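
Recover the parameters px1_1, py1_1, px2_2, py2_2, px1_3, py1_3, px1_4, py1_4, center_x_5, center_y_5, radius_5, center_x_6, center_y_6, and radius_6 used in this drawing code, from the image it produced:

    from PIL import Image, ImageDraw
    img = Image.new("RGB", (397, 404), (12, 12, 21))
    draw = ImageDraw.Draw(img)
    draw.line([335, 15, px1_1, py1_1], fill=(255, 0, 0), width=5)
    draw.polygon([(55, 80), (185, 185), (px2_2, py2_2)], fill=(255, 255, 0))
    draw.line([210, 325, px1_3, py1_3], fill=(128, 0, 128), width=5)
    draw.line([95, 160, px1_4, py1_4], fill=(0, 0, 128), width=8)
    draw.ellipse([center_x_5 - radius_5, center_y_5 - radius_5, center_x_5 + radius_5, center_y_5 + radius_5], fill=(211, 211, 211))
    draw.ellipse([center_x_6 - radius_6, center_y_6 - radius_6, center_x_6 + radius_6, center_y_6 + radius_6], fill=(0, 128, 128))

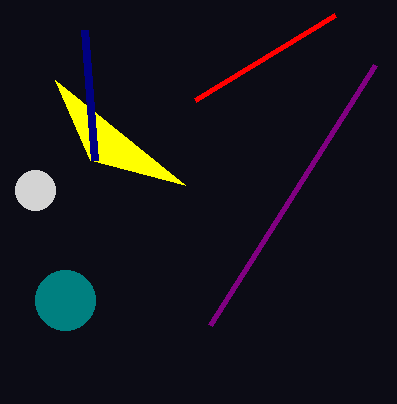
px1_1 = 195; py1_1 = 100; px2_2 = 90; py2_2 = 160; px1_3 = 375; py1_3 = 65; px1_4 = 85; py1_4 = 30; center_x_5 = 35; center_y_5 = 190; radius_5 = 20; center_x_6 = 65; center_y_6 = 300; radius_6 = 30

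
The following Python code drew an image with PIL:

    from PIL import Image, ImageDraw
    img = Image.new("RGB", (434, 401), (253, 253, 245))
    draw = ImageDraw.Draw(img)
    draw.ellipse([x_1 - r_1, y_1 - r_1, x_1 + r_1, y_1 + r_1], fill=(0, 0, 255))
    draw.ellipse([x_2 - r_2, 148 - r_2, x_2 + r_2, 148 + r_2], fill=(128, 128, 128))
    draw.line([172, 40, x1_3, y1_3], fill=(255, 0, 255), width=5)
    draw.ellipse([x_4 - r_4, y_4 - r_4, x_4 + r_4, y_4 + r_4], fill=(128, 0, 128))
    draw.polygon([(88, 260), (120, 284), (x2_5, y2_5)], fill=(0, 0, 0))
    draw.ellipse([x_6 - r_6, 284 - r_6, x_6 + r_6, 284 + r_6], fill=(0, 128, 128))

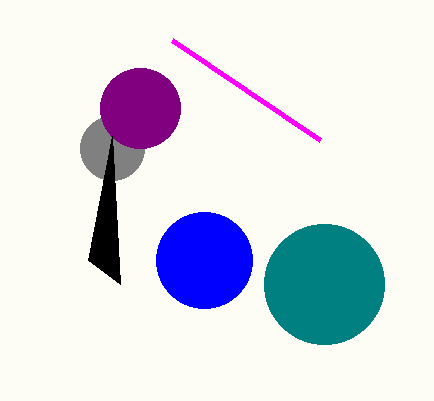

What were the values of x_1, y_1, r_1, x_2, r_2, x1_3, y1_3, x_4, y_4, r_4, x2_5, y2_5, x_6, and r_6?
x_1 = 204
y_1 = 260
r_1 = 48
x_2 = 112
r_2 = 32
x1_3 = 320
y1_3 = 140
x_4 = 140
y_4 = 108
r_4 = 40
x2_5 = 112
y2_5 = 136
x_6 = 324
r_6 = 60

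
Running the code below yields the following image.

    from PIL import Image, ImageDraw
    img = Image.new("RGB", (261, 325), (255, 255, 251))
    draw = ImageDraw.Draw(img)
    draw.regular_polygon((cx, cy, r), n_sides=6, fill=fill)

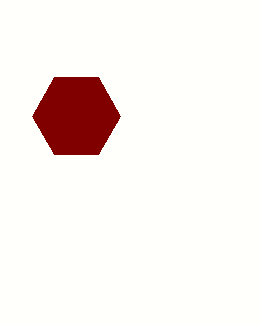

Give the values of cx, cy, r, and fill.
cx = 76
cy = 116
r = 44
fill = 'maroon'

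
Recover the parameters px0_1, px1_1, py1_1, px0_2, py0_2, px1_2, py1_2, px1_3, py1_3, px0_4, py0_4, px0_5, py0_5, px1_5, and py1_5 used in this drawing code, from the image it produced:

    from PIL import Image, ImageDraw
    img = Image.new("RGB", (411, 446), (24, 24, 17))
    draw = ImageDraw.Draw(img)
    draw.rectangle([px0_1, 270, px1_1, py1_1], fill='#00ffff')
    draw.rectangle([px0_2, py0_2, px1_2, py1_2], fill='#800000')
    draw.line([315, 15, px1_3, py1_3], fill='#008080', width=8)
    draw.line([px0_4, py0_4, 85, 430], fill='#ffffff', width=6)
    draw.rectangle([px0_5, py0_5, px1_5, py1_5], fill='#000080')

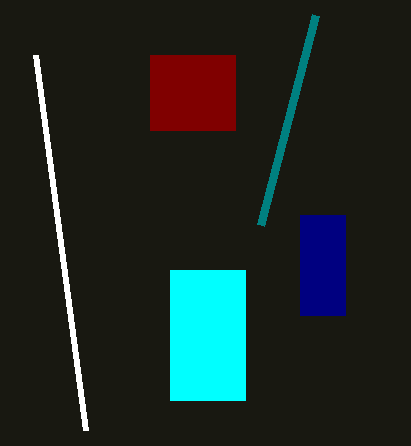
px0_1 = 170; px1_1 = 245; py1_1 = 400; px0_2 = 150; py0_2 = 55; px1_2 = 235; py1_2 = 130; px1_3 = 260; py1_3 = 225; px0_4 = 35; py0_4 = 55; px0_5 = 300; py0_5 = 215; px1_5 = 345; py1_5 = 315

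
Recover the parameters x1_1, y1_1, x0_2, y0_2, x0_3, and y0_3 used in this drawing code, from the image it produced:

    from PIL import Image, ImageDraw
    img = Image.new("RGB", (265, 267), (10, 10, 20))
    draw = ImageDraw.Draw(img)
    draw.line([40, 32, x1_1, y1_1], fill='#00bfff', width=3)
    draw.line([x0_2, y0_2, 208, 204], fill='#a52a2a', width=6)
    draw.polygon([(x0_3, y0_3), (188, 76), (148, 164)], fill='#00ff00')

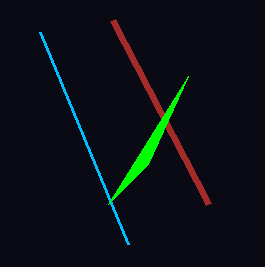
x1_1 = 128; y1_1 = 244; x0_2 = 112; y0_2 = 20; x0_3 = 108; y0_3 = 204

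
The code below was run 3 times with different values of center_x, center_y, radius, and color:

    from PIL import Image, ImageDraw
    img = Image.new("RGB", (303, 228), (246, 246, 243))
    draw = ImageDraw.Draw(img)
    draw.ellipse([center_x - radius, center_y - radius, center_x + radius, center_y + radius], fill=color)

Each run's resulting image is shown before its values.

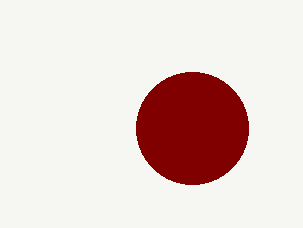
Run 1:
center_x = 192
center_y = 128
radius = 56
color = 'maroon'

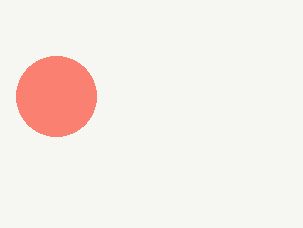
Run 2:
center_x = 56, center_y = 96, radius = 40, color = 'salmon'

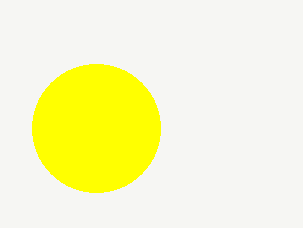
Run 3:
center_x = 96
center_y = 128
radius = 64
color = 'yellow'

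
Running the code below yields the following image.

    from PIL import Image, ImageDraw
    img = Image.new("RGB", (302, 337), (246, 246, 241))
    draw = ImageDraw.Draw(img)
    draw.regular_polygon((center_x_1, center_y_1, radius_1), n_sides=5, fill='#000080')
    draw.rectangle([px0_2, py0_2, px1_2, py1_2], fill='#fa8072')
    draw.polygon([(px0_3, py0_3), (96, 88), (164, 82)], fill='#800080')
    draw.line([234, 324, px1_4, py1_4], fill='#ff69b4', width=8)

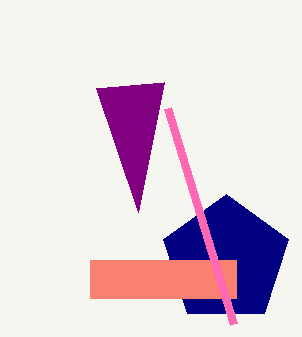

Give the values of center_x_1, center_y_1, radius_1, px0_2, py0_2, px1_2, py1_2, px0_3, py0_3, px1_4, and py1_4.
center_x_1 = 226
center_y_1 = 260
radius_1 = 66
px0_2 = 90
py0_2 = 260
px1_2 = 236
py1_2 = 298
px0_3 = 138
py0_3 = 212
px1_4 = 168
py1_4 = 108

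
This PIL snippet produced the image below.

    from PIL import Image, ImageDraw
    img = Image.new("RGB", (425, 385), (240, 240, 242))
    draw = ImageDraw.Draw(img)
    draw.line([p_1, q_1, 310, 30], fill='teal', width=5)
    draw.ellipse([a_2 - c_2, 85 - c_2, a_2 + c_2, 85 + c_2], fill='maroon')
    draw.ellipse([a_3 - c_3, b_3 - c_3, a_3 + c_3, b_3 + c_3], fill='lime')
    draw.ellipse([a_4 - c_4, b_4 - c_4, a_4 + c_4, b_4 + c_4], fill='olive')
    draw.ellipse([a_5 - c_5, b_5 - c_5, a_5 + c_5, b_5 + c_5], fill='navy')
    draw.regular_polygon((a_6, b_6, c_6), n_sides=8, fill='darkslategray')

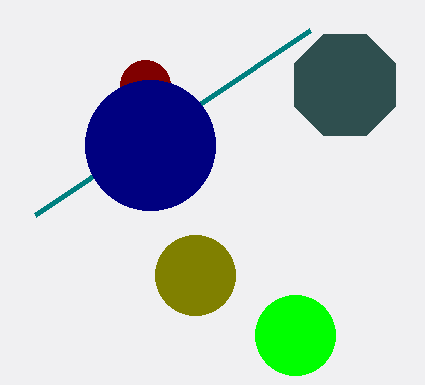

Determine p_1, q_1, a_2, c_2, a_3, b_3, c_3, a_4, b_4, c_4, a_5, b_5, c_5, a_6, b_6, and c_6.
p_1 = 35; q_1 = 215; a_2 = 145; c_2 = 25; a_3 = 295; b_3 = 335; c_3 = 40; a_4 = 195; b_4 = 275; c_4 = 40; a_5 = 150; b_5 = 145; c_5 = 65; a_6 = 345; b_6 = 85; c_6 = 55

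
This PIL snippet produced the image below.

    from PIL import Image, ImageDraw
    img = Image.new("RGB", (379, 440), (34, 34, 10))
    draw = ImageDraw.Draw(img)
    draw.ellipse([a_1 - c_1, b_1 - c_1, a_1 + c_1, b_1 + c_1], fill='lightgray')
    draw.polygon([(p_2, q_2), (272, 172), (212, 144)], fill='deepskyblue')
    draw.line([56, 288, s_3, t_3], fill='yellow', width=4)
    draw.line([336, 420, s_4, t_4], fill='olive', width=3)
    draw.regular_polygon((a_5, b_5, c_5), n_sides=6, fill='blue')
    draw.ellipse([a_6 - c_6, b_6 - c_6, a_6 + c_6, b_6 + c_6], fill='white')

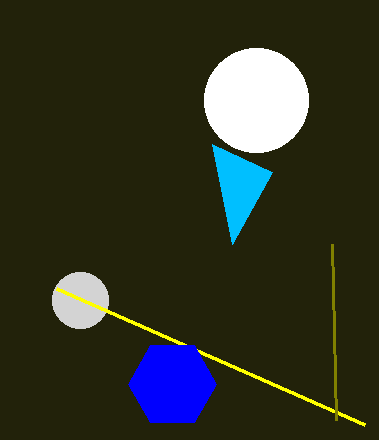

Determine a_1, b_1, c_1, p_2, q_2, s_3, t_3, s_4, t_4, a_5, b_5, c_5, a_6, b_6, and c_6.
a_1 = 80
b_1 = 300
c_1 = 28
p_2 = 232
q_2 = 244
s_3 = 364
t_3 = 424
s_4 = 332
t_4 = 244
a_5 = 172
b_5 = 384
c_5 = 44
a_6 = 256
b_6 = 100
c_6 = 52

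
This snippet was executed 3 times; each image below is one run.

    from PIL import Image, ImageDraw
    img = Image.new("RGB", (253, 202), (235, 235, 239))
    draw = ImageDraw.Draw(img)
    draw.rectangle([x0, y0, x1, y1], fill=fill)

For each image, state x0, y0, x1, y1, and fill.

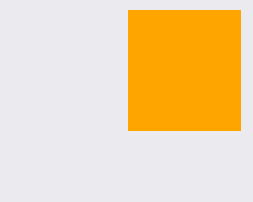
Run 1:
x0 = 128
y0 = 10
x1 = 240
y1 = 130
fill = 'orange'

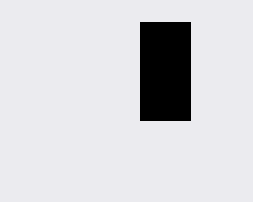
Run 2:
x0 = 140; y0 = 22; x1 = 190; y1 = 120; fill = 'black'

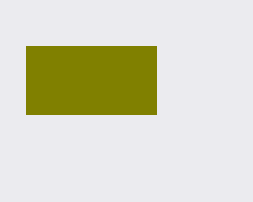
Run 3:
x0 = 26; y0 = 46; x1 = 156; y1 = 114; fill = 'olive'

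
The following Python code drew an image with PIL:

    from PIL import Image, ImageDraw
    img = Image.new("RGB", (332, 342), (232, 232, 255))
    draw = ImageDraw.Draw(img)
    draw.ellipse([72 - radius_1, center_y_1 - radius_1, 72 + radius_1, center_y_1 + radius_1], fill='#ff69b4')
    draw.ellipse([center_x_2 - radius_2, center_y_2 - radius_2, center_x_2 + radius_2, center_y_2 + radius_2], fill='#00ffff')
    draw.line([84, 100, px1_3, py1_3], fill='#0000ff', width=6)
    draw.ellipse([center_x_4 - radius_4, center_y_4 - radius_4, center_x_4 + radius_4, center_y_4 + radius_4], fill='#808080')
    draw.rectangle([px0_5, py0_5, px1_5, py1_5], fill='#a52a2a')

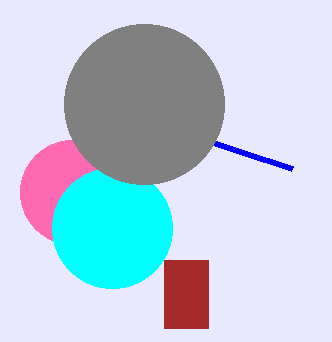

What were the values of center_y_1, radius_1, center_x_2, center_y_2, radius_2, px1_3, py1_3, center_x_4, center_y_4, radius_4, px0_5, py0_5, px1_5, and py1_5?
center_y_1 = 192, radius_1 = 52, center_x_2 = 112, center_y_2 = 228, radius_2 = 60, px1_3 = 292, py1_3 = 168, center_x_4 = 144, center_y_4 = 104, radius_4 = 80, px0_5 = 164, py0_5 = 260, px1_5 = 208, py1_5 = 328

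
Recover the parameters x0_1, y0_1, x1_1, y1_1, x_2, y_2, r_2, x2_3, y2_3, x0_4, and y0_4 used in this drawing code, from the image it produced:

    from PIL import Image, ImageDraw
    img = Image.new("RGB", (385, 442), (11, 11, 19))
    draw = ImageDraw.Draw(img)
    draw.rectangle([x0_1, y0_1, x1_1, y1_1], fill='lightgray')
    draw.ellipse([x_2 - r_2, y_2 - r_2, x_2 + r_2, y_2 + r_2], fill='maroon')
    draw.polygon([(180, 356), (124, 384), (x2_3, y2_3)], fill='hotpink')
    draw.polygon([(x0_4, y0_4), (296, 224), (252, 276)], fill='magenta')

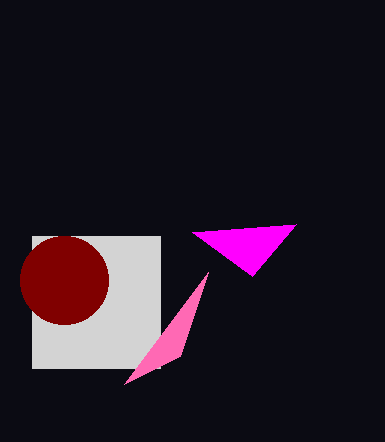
x0_1 = 32
y0_1 = 236
x1_1 = 160
y1_1 = 368
x_2 = 64
y_2 = 280
r_2 = 44
x2_3 = 208
y2_3 = 272
x0_4 = 192
y0_4 = 232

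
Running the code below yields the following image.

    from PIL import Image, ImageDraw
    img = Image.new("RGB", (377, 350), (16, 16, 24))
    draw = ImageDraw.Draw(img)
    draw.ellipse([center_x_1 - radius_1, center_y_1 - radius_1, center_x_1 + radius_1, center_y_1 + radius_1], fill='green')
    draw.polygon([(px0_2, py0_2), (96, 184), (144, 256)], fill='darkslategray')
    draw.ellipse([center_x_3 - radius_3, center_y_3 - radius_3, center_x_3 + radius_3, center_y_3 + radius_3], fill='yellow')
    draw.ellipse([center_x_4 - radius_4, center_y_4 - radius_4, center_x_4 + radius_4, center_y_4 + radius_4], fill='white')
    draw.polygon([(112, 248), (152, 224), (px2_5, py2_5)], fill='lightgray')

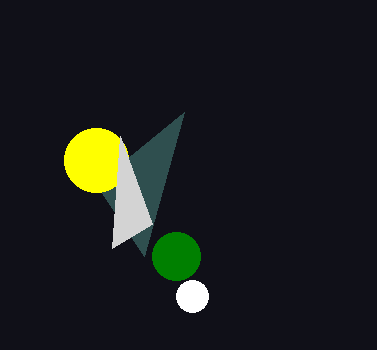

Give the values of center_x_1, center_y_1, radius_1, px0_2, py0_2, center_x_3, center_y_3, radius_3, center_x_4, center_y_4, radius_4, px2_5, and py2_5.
center_x_1 = 176
center_y_1 = 256
radius_1 = 24
px0_2 = 184
py0_2 = 112
center_x_3 = 96
center_y_3 = 160
radius_3 = 32
center_x_4 = 192
center_y_4 = 296
radius_4 = 16
px2_5 = 120
py2_5 = 136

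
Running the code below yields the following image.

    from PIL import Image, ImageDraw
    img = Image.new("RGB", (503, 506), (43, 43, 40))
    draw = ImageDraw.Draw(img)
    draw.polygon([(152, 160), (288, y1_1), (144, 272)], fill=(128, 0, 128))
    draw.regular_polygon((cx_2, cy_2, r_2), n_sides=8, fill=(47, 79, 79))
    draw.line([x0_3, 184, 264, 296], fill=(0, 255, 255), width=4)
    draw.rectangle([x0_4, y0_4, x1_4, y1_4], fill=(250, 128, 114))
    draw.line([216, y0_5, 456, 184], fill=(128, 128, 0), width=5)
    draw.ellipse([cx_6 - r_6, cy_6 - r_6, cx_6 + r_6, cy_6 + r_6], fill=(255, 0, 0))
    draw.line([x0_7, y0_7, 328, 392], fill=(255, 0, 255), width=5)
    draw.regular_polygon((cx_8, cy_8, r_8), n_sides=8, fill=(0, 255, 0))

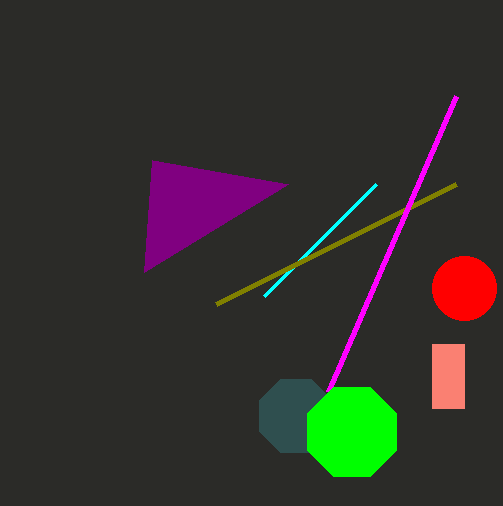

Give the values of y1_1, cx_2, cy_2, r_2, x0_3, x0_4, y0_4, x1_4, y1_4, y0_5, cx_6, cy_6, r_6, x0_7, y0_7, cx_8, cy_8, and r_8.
y1_1 = 184; cx_2 = 296; cy_2 = 416; r_2 = 40; x0_3 = 376; x0_4 = 432; y0_4 = 344; x1_4 = 464; y1_4 = 408; y0_5 = 304; cx_6 = 464; cy_6 = 288; r_6 = 32; x0_7 = 456; y0_7 = 96; cx_8 = 352; cy_8 = 432; r_8 = 48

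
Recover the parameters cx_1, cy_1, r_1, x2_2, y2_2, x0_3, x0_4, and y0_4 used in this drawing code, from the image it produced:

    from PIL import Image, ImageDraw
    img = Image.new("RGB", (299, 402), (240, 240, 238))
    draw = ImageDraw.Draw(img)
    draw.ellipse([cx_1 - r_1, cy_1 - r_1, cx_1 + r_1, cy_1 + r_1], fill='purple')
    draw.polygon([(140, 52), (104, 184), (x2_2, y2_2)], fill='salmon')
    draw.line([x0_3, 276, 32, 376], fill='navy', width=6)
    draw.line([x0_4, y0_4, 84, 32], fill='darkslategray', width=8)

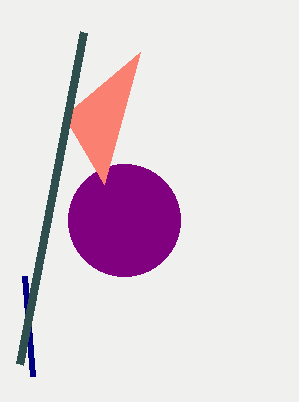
cx_1 = 124
cy_1 = 220
r_1 = 56
x2_2 = 64
y2_2 = 116
x0_3 = 24
x0_4 = 20
y0_4 = 364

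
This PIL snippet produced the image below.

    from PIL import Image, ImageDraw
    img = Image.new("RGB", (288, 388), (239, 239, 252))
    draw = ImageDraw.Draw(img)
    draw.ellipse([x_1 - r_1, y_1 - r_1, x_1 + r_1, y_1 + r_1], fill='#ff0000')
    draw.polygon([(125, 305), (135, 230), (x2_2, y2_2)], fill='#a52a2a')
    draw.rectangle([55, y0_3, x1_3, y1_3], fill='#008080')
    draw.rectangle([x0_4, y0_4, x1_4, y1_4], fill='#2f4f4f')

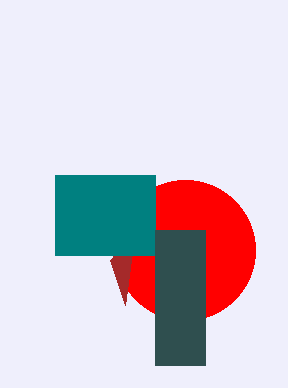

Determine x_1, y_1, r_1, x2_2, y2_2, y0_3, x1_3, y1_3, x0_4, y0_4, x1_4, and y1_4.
x_1 = 185
y_1 = 250
r_1 = 70
x2_2 = 110
y2_2 = 260
y0_3 = 175
x1_3 = 155
y1_3 = 255
x0_4 = 155
y0_4 = 230
x1_4 = 205
y1_4 = 365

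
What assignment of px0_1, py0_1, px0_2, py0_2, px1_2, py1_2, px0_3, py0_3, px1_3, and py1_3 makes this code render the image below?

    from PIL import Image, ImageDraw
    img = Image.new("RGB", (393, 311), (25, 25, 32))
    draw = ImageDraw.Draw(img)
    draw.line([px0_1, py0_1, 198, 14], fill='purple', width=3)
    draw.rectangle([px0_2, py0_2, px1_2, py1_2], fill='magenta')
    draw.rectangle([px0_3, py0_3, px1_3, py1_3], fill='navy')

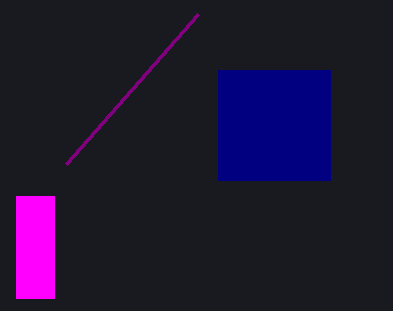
px0_1 = 66; py0_1 = 164; px0_2 = 16; py0_2 = 196; px1_2 = 54; py1_2 = 298; px0_3 = 218; py0_3 = 70; px1_3 = 330; py1_3 = 180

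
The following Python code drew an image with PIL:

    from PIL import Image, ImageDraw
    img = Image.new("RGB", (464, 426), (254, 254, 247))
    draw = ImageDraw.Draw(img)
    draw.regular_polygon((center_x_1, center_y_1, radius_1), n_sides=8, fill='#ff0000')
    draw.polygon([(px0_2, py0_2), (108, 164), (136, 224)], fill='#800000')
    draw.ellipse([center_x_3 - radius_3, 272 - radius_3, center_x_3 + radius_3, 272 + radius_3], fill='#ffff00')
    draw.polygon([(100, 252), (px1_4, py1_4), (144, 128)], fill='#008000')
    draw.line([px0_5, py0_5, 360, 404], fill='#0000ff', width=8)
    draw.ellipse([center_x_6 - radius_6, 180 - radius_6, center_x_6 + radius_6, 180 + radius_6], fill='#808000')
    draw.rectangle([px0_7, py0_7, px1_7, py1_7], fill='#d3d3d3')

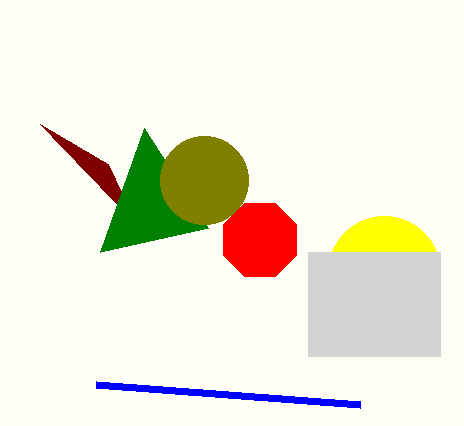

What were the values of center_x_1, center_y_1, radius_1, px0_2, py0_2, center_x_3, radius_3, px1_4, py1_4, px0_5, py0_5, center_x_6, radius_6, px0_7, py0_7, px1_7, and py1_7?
center_x_1 = 260; center_y_1 = 240; radius_1 = 40; px0_2 = 40; py0_2 = 124; center_x_3 = 384; radius_3 = 56; px1_4 = 208; py1_4 = 228; px0_5 = 96; py0_5 = 384; center_x_6 = 204; radius_6 = 44; px0_7 = 308; py0_7 = 252; px1_7 = 440; py1_7 = 356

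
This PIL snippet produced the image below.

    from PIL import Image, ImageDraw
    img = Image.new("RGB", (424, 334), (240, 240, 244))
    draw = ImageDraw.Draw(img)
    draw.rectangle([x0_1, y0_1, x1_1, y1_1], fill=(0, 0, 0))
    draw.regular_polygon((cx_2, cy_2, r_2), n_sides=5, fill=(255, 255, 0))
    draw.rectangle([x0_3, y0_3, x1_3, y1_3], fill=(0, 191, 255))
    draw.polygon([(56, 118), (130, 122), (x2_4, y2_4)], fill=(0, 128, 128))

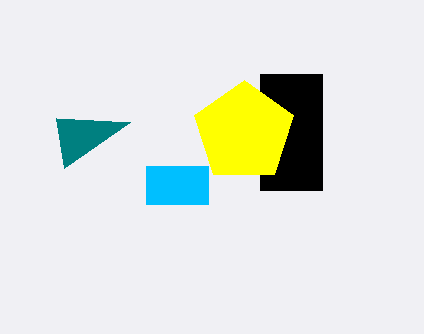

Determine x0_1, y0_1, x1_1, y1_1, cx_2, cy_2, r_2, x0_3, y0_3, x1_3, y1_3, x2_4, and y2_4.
x0_1 = 260; y0_1 = 74; x1_1 = 322; y1_1 = 190; cx_2 = 244; cy_2 = 132; r_2 = 52; x0_3 = 146; y0_3 = 166; x1_3 = 208; y1_3 = 204; x2_4 = 64; y2_4 = 168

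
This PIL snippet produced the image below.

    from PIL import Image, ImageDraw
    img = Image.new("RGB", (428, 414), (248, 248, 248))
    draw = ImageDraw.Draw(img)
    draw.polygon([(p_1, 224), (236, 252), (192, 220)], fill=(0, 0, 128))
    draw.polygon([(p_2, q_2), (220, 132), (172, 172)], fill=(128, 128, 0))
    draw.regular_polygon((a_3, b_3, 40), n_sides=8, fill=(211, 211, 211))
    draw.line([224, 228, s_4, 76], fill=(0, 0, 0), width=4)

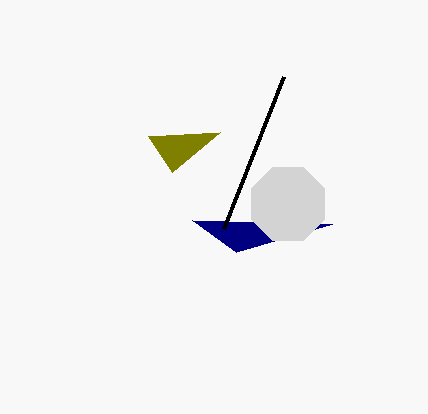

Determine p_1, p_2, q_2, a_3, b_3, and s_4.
p_1 = 332, p_2 = 148, q_2 = 136, a_3 = 288, b_3 = 204, s_4 = 284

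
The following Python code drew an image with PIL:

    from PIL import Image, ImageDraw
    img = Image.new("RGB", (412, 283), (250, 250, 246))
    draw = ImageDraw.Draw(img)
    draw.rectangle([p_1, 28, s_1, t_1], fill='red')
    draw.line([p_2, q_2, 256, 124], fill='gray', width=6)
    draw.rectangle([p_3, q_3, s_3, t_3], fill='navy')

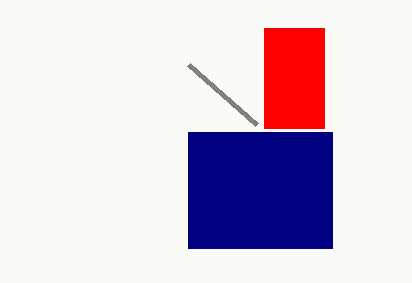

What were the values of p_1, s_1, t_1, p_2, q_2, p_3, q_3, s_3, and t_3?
p_1 = 264
s_1 = 324
t_1 = 128
p_2 = 188
q_2 = 64
p_3 = 188
q_3 = 132
s_3 = 332
t_3 = 248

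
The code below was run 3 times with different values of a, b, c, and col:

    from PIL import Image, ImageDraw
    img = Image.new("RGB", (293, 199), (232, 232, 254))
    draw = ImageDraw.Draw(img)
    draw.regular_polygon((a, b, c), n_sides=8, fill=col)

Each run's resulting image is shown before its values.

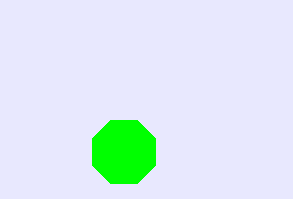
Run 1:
a = 124; b = 152; c = 34; col = 'lime'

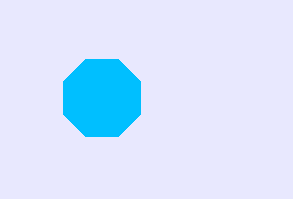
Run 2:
a = 102, b = 98, c = 42, col = 'deepskyblue'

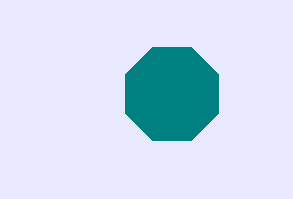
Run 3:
a = 172; b = 94; c = 50; col = 'teal'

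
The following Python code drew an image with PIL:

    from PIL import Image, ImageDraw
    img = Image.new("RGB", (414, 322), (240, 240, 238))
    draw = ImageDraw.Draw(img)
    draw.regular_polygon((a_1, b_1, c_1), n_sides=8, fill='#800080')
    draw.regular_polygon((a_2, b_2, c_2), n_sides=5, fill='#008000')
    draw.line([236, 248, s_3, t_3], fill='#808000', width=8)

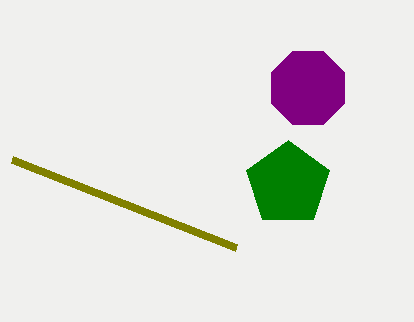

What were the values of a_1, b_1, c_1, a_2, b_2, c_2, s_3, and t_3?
a_1 = 308; b_1 = 88; c_1 = 40; a_2 = 288; b_2 = 184; c_2 = 44; s_3 = 12; t_3 = 160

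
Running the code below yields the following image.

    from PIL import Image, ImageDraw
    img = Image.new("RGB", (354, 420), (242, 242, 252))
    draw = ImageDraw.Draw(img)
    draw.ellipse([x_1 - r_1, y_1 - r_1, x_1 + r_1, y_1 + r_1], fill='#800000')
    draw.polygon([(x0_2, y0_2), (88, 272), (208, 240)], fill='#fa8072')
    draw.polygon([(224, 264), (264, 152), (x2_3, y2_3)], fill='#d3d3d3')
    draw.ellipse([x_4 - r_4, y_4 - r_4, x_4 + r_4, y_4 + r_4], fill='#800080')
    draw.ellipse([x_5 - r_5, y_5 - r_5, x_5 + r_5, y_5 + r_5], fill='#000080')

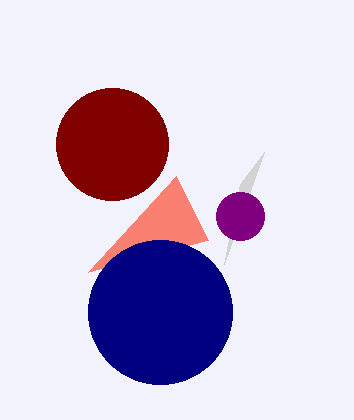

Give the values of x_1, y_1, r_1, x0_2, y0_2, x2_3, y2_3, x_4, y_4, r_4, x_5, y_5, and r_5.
x_1 = 112
y_1 = 144
r_1 = 56
x0_2 = 176
y0_2 = 176
x2_3 = 240
y2_3 = 184
x_4 = 240
y_4 = 216
r_4 = 24
x_5 = 160
y_5 = 312
r_5 = 72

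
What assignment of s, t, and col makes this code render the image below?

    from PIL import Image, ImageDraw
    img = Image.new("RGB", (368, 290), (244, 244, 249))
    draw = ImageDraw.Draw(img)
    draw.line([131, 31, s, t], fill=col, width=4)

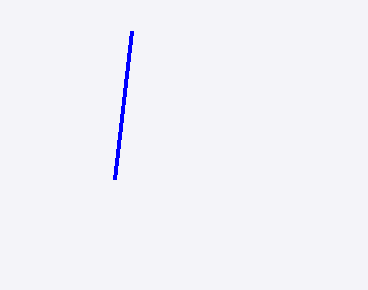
s = 114
t = 179
col = 'blue'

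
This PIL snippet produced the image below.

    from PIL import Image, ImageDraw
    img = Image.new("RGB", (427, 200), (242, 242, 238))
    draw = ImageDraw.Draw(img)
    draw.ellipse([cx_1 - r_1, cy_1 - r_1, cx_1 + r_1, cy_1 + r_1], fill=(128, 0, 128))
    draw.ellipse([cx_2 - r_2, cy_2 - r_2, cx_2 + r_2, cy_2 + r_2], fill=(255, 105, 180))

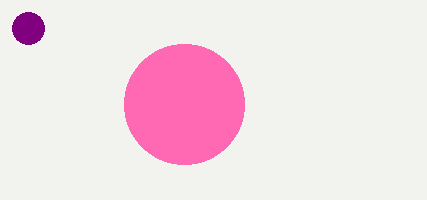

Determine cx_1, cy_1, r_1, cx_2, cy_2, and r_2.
cx_1 = 28; cy_1 = 28; r_1 = 16; cx_2 = 184; cy_2 = 104; r_2 = 60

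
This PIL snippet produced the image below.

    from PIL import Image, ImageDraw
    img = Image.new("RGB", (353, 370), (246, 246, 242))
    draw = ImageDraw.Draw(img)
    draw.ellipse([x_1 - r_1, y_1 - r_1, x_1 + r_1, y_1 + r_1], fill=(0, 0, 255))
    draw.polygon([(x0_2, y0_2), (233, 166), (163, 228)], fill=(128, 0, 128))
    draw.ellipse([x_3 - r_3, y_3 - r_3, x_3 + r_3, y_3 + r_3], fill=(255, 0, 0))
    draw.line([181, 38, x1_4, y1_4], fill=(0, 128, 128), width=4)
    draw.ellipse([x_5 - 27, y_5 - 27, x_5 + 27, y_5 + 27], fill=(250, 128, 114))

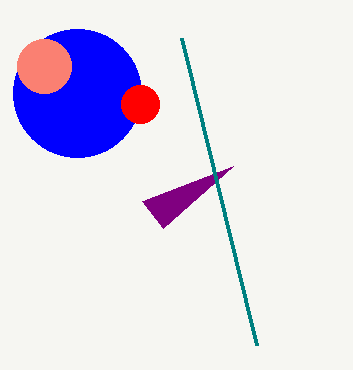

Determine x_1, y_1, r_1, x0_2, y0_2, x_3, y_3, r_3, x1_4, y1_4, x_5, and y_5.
x_1 = 77, y_1 = 93, r_1 = 64, x0_2 = 142, y0_2 = 201, x_3 = 140, y_3 = 104, r_3 = 19, x1_4 = 256, y1_4 = 345, x_5 = 44, y_5 = 66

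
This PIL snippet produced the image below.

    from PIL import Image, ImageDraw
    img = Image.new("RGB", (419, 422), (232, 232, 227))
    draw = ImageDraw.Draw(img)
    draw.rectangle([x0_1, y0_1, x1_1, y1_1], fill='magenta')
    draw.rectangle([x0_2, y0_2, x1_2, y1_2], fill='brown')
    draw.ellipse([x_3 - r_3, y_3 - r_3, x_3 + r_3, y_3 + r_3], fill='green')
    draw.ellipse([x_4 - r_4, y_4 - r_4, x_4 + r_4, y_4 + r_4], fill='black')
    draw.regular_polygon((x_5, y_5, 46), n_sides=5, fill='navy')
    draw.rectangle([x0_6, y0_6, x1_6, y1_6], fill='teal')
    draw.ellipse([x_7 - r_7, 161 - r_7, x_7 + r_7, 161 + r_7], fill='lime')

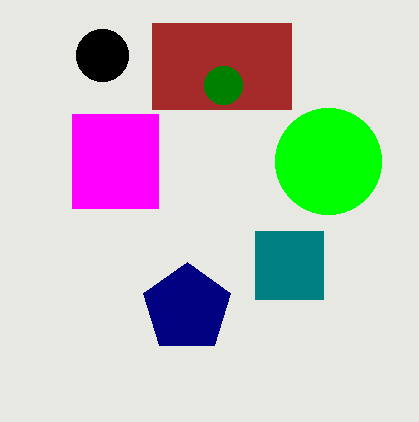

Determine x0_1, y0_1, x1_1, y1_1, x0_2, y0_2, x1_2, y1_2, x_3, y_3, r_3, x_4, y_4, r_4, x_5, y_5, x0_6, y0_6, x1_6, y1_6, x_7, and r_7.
x0_1 = 72, y0_1 = 114, x1_1 = 158, y1_1 = 208, x0_2 = 152, y0_2 = 23, x1_2 = 291, y1_2 = 109, x_3 = 223, y_3 = 85, r_3 = 19, x_4 = 102, y_4 = 55, r_4 = 26, x_5 = 187, y_5 = 308, x0_6 = 255, y0_6 = 231, x1_6 = 323, y1_6 = 299, x_7 = 328, r_7 = 53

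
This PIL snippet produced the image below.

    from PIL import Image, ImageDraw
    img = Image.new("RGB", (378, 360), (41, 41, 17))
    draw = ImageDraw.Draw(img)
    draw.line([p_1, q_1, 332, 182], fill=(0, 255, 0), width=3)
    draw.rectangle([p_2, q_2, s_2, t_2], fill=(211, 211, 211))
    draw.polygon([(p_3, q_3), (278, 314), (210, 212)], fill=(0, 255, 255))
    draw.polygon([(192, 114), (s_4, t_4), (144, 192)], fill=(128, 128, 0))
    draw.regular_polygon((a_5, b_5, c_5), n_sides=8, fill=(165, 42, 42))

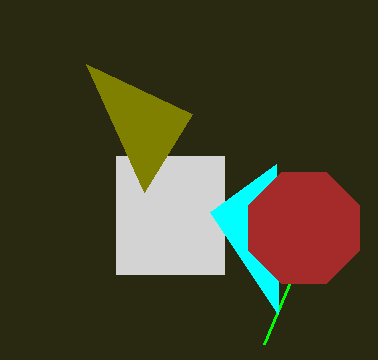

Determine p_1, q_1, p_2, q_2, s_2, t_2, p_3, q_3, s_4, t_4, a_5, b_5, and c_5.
p_1 = 264
q_1 = 344
p_2 = 116
q_2 = 156
s_2 = 224
t_2 = 274
p_3 = 276
q_3 = 164
s_4 = 86
t_4 = 64
a_5 = 304
b_5 = 228
c_5 = 60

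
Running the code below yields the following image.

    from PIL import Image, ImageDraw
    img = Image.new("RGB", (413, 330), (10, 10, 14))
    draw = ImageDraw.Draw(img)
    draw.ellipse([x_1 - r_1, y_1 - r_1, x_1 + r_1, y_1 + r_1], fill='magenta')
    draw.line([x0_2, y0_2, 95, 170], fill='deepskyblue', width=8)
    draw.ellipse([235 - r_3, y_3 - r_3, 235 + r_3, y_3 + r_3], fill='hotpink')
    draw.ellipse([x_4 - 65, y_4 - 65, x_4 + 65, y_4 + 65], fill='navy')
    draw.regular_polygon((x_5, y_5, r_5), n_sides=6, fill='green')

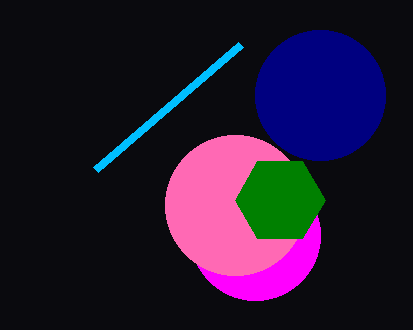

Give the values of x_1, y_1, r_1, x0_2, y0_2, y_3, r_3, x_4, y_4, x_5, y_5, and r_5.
x_1 = 255; y_1 = 235; r_1 = 65; x0_2 = 240; y0_2 = 45; y_3 = 205; r_3 = 70; x_4 = 320; y_4 = 95; x_5 = 280; y_5 = 200; r_5 = 45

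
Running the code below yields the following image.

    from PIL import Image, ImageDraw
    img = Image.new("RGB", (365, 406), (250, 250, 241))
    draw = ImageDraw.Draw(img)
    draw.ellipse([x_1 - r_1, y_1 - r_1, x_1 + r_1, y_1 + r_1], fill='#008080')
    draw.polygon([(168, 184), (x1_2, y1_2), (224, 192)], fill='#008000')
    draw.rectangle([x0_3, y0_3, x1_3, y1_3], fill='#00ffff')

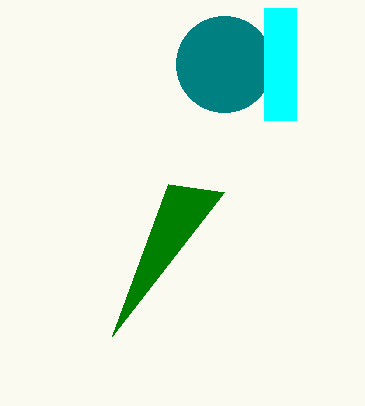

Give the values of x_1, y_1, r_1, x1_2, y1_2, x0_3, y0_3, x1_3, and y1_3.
x_1 = 224; y_1 = 64; r_1 = 48; x1_2 = 112; y1_2 = 336; x0_3 = 264; y0_3 = 8; x1_3 = 296; y1_3 = 120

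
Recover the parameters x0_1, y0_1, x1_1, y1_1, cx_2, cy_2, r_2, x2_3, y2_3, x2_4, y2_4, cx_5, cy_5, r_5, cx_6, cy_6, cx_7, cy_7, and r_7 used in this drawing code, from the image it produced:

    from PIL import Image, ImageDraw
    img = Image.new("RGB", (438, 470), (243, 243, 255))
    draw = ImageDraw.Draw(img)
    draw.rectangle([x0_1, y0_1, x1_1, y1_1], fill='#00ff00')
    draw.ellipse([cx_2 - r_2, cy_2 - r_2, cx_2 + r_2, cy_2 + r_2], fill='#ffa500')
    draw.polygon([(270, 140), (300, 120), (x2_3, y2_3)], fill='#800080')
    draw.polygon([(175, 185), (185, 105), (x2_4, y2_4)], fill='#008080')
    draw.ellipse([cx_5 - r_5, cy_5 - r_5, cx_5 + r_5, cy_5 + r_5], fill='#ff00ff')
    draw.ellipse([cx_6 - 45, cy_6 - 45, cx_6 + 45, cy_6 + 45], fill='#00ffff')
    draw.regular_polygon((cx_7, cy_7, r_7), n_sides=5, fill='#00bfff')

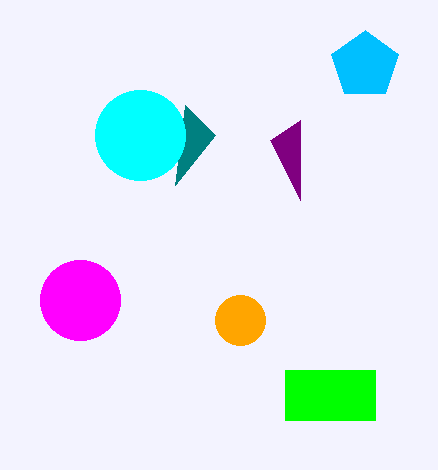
x0_1 = 285; y0_1 = 370; x1_1 = 375; y1_1 = 420; cx_2 = 240; cy_2 = 320; r_2 = 25; x2_3 = 300; y2_3 = 200; x2_4 = 215; y2_4 = 135; cx_5 = 80; cy_5 = 300; r_5 = 40; cx_6 = 140; cy_6 = 135; cx_7 = 365; cy_7 = 65; r_7 = 35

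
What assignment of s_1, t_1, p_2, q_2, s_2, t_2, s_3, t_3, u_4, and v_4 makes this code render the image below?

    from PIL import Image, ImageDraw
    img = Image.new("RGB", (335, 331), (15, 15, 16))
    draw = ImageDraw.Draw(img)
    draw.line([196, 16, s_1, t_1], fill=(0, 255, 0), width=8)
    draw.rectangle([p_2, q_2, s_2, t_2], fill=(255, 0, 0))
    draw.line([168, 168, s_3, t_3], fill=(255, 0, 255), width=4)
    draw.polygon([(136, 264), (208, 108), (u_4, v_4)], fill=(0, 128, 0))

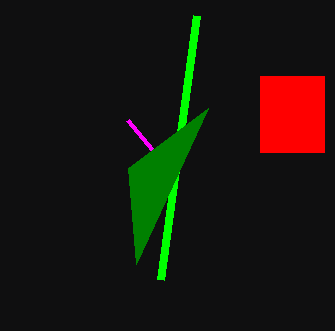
s_1 = 160
t_1 = 280
p_2 = 260
q_2 = 76
s_2 = 324
t_2 = 152
s_3 = 128
t_3 = 120
u_4 = 128
v_4 = 168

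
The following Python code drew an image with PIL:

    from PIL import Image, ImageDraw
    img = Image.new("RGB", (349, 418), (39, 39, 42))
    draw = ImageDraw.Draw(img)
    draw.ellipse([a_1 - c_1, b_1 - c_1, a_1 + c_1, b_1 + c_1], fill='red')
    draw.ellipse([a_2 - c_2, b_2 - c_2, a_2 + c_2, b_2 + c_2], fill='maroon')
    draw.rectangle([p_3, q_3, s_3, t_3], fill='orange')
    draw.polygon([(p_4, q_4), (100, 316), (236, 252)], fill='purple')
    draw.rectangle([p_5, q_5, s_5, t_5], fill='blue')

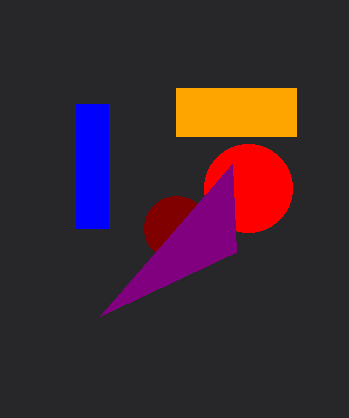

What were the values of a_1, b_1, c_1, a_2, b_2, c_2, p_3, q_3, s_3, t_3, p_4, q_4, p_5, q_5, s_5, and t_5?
a_1 = 248, b_1 = 188, c_1 = 44, a_2 = 176, b_2 = 228, c_2 = 32, p_3 = 176, q_3 = 88, s_3 = 296, t_3 = 136, p_4 = 232, q_4 = 164, p_5 = 76, q_5 = 104, s_5 = 108, t_5 = 228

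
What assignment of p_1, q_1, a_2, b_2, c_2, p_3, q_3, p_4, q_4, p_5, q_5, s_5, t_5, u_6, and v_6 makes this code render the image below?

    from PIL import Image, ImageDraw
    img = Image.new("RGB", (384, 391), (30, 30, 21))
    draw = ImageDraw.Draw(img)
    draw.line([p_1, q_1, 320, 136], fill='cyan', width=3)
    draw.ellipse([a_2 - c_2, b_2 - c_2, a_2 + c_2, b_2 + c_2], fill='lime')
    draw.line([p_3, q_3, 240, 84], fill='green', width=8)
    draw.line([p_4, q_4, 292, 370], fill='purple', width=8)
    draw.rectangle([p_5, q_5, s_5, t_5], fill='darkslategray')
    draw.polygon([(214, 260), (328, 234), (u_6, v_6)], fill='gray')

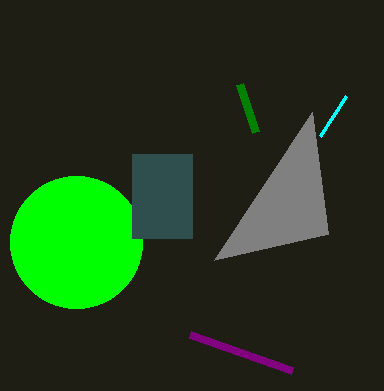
p_1 = 346, q_1 = 96, a_2 = 76, b_2 = 242, c_2 = 66, p_3 = 256, q_3 = 132, p_4 = 190, q_4 = 334, p_5 = 132, q_5 = 154, s_5 = 192, t_5 = 238, u_6 = 312, v_6 = 112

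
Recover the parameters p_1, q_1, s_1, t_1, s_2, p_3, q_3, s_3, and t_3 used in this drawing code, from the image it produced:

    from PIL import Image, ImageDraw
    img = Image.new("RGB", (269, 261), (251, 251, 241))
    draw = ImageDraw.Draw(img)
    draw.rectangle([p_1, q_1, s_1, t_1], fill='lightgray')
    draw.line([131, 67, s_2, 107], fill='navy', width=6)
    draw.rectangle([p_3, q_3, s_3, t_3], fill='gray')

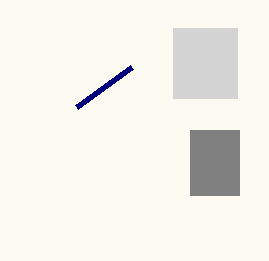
p_1 = 173
q_1 = 28
s_1 = 237
t_1 = 98
s_2 = 76
p_3 = 190
q_3 = 130
s_3 = 239
t_3 = 195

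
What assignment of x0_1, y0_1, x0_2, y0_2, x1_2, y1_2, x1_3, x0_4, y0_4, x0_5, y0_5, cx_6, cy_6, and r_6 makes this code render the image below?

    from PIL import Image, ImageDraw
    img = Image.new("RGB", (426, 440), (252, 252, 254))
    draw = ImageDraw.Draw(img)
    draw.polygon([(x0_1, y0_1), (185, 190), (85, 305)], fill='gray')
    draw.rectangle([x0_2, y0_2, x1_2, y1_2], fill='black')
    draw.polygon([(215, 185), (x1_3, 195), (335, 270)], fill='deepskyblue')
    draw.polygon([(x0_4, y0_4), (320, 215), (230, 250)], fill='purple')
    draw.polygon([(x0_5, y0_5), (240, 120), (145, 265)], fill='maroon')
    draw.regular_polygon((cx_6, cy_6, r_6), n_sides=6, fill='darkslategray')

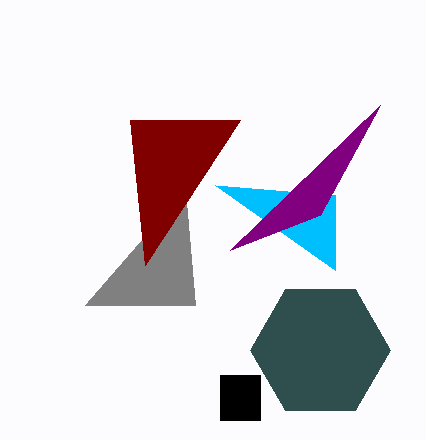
x0_1 = 195
y0_1 = 305
x0_2 = 220
y0_2 = 375
x1_2 = 260
y1_2 = 420
x1_3 = 335
x0_4 = 380
y0_4 = 105
x0_5 = 130
y0_5 = 120
cx_6 = 320
cy_6 = 350
r_6 = 70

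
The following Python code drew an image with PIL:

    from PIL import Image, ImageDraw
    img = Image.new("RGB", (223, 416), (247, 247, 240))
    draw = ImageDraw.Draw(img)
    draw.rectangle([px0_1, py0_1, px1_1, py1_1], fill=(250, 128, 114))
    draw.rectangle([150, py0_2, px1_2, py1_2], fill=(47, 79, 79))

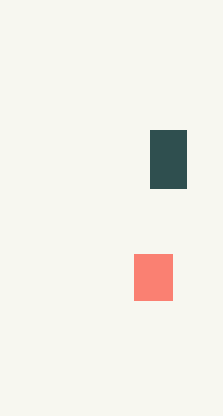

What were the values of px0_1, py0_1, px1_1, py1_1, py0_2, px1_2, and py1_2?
px0_1 = 134, py0_1 = 254, px1_1 = 172, py1_1 = 300, py0_2 = 130, px1_2 = 186, py1_2 = 188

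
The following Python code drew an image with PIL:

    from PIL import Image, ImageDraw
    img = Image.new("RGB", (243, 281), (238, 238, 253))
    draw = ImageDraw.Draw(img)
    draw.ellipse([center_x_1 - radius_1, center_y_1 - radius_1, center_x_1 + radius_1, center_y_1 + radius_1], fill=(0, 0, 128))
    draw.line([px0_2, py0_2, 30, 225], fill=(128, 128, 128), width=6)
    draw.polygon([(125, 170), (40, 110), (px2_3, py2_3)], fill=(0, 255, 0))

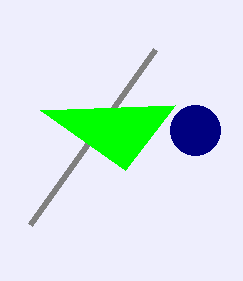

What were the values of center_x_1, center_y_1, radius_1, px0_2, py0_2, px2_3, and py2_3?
center_x_1 = 195, center_y_1 = 130, radius_1 = 25, px0_2 = 155, py0_2 = 50, px2_3 = 175, py2_3 = 105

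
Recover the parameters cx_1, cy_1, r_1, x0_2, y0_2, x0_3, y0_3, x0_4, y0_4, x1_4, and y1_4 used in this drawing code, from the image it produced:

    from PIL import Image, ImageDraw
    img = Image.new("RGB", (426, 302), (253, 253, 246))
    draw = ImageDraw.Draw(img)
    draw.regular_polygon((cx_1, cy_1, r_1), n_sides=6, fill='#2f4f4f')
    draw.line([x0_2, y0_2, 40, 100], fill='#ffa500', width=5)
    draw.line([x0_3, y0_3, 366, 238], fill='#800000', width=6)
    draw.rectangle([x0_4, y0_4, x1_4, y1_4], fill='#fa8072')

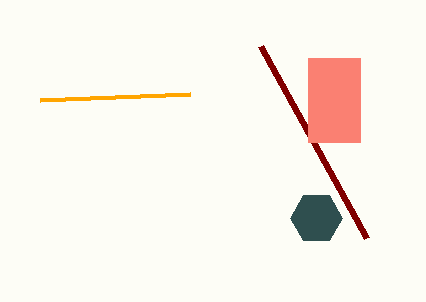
cx_1 = 316
cy_1 = 218
r_1 = 26
x0_2 = 190
y0_2 = 94
x0_3 = 260
y0_3 = 46
x0_4 = 308
y0_4 = 58
x1_4 = 360
y1_4 = 142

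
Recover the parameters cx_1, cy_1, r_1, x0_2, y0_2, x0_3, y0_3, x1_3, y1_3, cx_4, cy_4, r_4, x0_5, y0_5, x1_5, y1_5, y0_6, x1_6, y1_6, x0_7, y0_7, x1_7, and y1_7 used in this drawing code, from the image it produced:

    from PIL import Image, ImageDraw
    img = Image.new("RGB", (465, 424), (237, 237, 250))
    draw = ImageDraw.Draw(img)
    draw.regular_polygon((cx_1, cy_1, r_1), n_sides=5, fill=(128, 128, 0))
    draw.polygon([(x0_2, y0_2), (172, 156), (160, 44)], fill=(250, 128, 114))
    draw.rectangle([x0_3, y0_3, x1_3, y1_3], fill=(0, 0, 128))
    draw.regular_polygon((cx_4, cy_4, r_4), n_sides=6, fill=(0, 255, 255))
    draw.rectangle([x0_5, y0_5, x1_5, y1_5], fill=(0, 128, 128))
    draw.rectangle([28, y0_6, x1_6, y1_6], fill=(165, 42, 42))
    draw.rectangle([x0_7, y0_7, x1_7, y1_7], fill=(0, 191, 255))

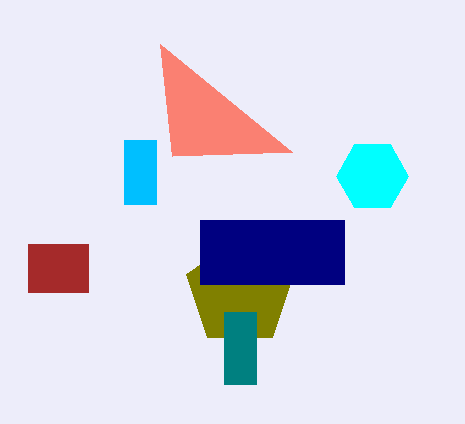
cx_1 = 240, cy_1 = 292, r_1 = 56, x0_2 = 292, y0_2 = 152, x0_3 = 200, y0_3 = 220, x1_3 = 344, y1_3 = 284, cx_4 = 372, cy_4 = 176, r_4 = 36, x0_5 = 224, y0_5 = 312, x1_5 = 256, y1_5 = 384, y0_6 = 244, x1_6 = 88, y1_6 = 292, x0_7 = 124, y0_7 = 140, x1_7 = 156, y1_7 = 204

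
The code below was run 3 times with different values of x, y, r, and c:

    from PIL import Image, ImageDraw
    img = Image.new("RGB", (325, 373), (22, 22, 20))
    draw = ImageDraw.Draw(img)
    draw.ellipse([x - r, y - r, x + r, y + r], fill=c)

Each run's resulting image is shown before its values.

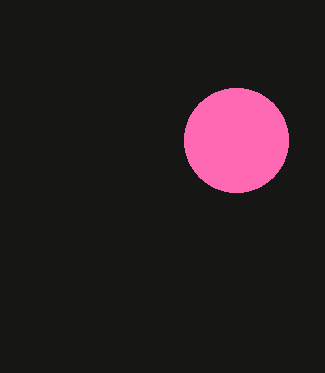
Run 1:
x = 236, y = 140, r = 52, c = 'hotpink'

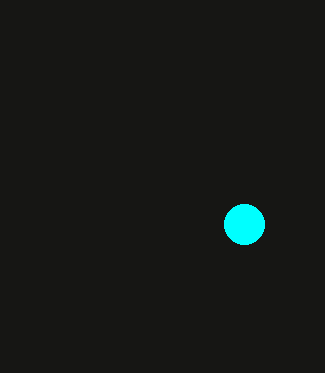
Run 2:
x = 244
y = 224
r = 20
c = 'cyan'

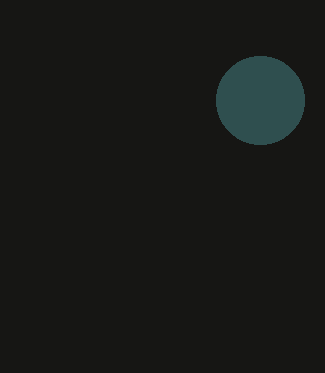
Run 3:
x = 260
y = 100
r = 44
c = 'darkslategray'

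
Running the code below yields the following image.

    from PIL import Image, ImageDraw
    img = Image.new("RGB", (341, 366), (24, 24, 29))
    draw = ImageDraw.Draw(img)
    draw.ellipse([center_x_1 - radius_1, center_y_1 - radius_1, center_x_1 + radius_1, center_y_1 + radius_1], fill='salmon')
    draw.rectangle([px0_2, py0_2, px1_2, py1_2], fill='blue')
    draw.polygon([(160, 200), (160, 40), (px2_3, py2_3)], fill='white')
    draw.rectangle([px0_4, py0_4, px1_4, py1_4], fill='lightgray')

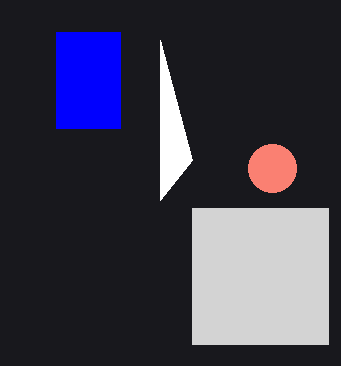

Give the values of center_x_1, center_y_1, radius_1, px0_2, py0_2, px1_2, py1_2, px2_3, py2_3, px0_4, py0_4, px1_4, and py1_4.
center_x_1 = 272
center_y_1 = 168
radius_1 = 24
px0_2 = 56
py0_2 = 32
px1_2 = 120
py1_2 = 128
px2_3 = 192
py2_3 = 160
px0_4 = 192
py0_4 = 208
px1_4 = 328
py1_4 = 344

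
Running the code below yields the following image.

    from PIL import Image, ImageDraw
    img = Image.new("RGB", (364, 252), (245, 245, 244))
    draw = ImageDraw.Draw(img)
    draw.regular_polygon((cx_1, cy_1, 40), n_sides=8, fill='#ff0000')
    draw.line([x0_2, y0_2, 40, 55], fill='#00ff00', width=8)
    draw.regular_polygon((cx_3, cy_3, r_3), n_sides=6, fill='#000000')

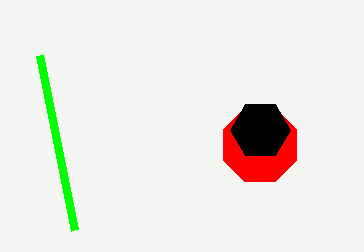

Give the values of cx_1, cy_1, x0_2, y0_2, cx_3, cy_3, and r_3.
cx_1 = 260; cy_1 = 145; x0_2 = 75; y0_2 = 230; cx_3 = 260; cy_3 = 130; r_3 = 30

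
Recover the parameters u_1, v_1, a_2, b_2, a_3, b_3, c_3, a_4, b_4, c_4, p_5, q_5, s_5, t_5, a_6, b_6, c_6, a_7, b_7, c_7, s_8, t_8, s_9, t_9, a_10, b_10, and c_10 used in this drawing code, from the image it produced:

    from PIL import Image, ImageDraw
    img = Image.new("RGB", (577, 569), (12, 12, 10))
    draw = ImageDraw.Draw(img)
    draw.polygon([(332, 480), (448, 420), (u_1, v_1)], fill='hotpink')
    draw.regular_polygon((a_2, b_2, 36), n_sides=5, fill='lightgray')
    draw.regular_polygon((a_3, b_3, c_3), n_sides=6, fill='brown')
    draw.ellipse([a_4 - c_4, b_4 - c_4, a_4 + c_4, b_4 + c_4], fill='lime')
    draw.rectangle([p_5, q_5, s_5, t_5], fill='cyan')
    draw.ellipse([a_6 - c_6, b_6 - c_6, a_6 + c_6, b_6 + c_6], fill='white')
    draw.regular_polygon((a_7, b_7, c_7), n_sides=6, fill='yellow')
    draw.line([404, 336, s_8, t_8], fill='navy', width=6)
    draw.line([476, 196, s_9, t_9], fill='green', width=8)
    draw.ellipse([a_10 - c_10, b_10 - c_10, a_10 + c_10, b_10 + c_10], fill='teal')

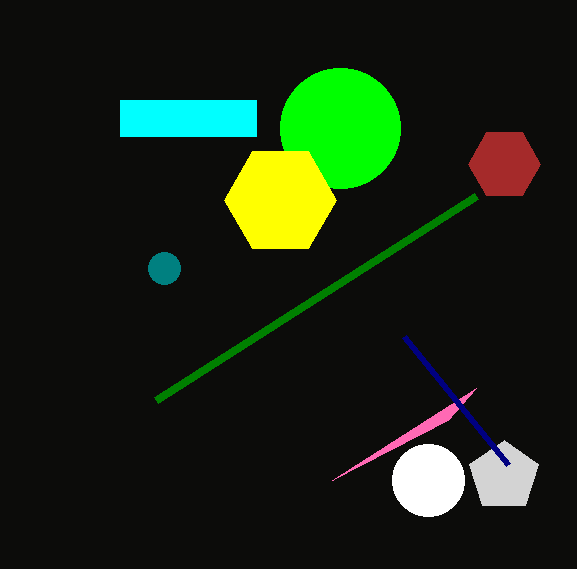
u_1 = 476; v_1 = 388; a_2 = 504; b_2 = 476; a_3 = 504; b_3 = 164; c_3 = 36; a_4 = 340; b_4 = 128; c_4 = 60; p_5 = 120; q_5 = 100; s_5 = 256; t_5 = 136; a_6 = 428; b_6 = 480; c_6 = 36; a_7 = 280; b_7 = 200; c_7 = 56; s_8 = 508; t_8 = 464; s_9 = 156; t_9 = 400; a_10 = 164; b_10 = 268; c_10 = 16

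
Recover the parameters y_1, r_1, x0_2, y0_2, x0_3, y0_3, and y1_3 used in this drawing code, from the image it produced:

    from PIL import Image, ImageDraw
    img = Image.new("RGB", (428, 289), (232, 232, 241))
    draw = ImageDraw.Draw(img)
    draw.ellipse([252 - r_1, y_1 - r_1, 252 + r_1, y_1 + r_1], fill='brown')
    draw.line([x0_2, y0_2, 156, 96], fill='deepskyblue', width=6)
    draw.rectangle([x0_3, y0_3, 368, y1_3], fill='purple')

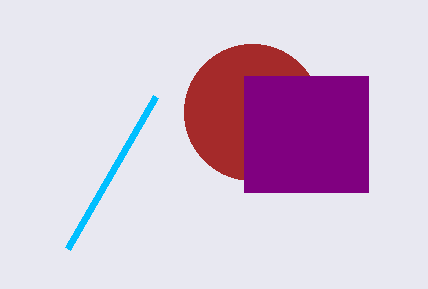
y_1 = 112; r_1 = 68; x0_2 = 68; y0_2 = 248; x0_3 = 244; y0_3 = 76; y1_3 = 192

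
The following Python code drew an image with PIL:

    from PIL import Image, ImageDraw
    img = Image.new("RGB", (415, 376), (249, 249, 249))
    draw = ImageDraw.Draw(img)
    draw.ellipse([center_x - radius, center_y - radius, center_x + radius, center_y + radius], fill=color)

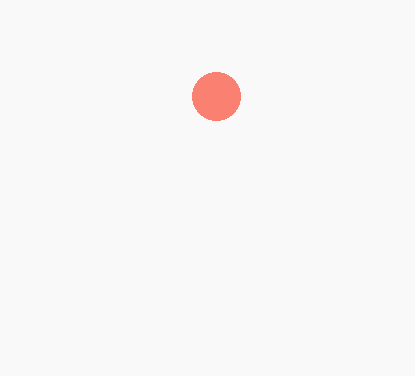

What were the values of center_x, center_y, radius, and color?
center_x = 216, center_y = 96, radius = 24, color = 'salmon'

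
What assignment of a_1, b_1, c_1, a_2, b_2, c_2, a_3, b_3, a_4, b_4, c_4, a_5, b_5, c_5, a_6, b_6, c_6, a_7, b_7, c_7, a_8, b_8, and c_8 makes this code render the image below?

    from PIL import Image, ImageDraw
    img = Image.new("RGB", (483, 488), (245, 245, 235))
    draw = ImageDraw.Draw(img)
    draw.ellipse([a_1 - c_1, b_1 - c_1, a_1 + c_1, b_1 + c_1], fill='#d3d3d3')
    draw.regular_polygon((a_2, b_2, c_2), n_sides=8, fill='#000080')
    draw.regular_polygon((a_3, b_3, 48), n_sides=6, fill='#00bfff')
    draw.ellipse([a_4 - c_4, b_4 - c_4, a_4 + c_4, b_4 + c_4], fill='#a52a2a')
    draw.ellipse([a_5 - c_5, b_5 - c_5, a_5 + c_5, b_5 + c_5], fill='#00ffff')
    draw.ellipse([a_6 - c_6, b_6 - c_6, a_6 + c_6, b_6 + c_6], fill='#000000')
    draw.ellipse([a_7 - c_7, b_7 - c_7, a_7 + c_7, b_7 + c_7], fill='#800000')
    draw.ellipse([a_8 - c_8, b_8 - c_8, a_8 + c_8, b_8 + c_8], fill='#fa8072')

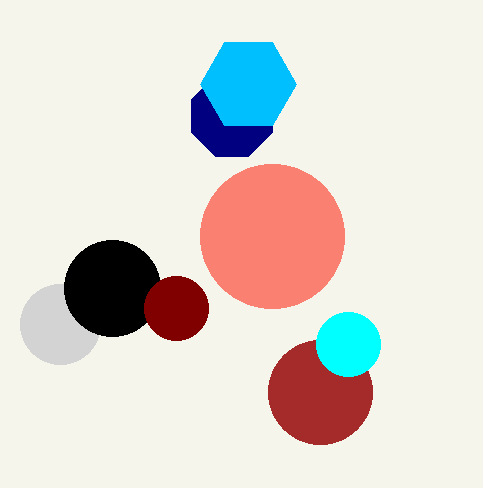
a_1 = 60, b_1 = 324, c_1 = 40, a_2 = 232, b_2 = 116, c_2 = 44, a_3 = 248, b_3 = 84, a_4 = 320, b_4 = 392, c_4 = 52, a_5 = 348, b_5 = 344, c_5 = 32, a_6 = 112, b_6 = 288, c_6 = 48, a_7 = 176, b_7 = 308, c_7 = 32, a_8 = 272, b_8 = 236, c_8 = 72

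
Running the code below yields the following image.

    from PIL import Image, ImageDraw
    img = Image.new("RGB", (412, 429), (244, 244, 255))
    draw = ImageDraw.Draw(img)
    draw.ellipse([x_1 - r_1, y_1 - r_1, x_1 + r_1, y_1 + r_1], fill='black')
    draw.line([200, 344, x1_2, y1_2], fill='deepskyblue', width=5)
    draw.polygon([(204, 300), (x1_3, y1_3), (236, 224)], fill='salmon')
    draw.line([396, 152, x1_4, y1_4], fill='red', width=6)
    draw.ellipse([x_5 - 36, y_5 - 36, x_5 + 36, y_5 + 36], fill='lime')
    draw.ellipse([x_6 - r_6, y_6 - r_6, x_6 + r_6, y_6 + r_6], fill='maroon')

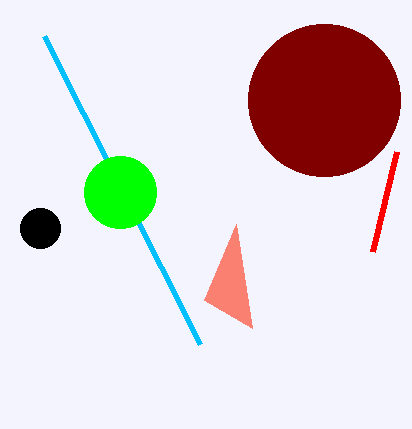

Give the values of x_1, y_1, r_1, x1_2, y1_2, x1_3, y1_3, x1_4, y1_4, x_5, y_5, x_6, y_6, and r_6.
x_1 = 40; y_1 = 228; r_1 = 20; x1_2 = 44; y1_2 = 36; x1_3 = 252; y1_3 = 328; x1_4 = 372; y1_4 = 252; x_5 = 120; y_5 = 192; x_6 = 324; y_6 = 100; r_6 = 76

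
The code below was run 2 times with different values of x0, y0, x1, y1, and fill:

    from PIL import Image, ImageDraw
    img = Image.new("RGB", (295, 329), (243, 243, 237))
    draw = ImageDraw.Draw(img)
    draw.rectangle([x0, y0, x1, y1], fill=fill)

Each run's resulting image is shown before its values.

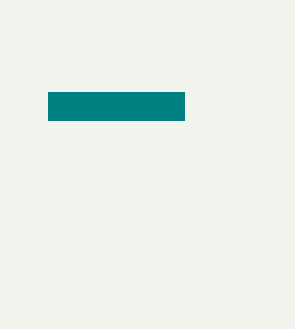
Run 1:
x0 = 48; y0 = 92; x1 = 184; y1 = 120; fill = 'teal'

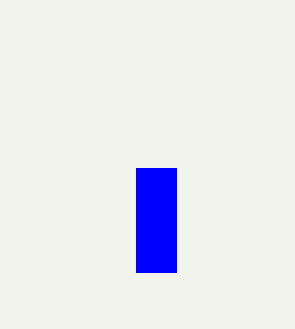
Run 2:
x0 = 136, y0 = 168, x1 = 176, y1 = 272, fill = 'blue'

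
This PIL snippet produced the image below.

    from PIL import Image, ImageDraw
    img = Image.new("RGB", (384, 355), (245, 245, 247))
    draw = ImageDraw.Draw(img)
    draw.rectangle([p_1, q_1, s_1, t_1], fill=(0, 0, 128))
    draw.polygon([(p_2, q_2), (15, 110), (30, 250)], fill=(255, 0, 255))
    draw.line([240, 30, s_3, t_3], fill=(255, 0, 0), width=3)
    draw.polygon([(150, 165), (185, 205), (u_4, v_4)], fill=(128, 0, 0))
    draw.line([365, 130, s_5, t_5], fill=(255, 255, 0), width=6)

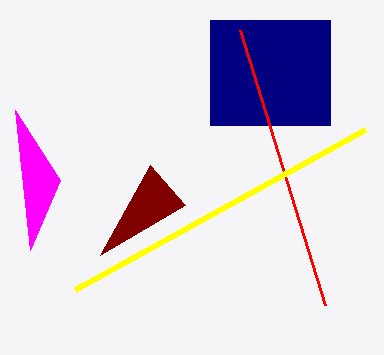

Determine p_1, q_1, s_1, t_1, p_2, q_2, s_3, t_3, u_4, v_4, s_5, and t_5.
p_1 = 210
q_1 = 20
s_1 = 330
t_1 = 125
p_2 = 60
q_2 = 180
s_3 = 325
t_3 = 305
u_4 = 100
v_4 = 255
s_5 = 75
t_5 = 290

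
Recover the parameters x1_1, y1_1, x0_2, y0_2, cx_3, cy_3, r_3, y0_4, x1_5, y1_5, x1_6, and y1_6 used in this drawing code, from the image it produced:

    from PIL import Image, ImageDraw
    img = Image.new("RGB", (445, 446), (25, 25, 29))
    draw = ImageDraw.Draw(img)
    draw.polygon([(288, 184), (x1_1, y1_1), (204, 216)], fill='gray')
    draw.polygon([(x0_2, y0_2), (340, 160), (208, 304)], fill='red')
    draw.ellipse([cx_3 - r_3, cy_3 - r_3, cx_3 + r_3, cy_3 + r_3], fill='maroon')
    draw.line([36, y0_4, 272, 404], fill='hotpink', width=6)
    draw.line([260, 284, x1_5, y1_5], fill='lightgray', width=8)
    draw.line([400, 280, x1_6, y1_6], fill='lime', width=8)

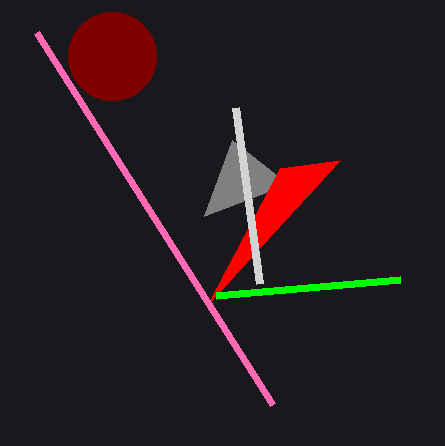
x1_1 = 232
y1_1 = 140
x0_2 = 280
y0_2 = 168
cx_3 = 112
cy_3 = 56
r_3 = 44
y0_4 = 32
x1_5 = 236
y1_5 = 108
x1_6 = 216
y1_6 = 296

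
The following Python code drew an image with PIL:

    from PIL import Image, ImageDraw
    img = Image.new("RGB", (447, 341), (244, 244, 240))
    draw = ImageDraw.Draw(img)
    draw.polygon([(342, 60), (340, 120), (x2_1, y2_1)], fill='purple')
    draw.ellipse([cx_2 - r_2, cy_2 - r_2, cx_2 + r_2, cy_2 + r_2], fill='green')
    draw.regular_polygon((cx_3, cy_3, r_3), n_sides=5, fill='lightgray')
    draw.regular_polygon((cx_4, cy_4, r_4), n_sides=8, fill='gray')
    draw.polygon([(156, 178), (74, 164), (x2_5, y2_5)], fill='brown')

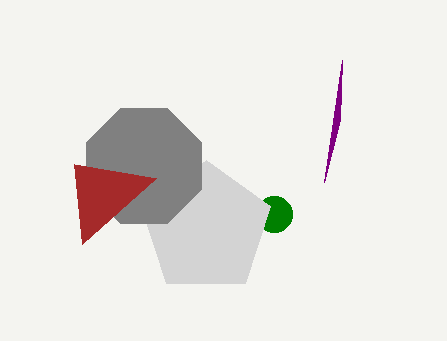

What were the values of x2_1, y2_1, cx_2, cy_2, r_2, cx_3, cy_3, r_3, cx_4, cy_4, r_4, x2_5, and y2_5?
x2_1 = 324; y2_1 = 182; cx_2 = 274; cy_2 = 214; r_2 = 18; cx_3 = 206; cy_3 = 228; r_3 = 68; cx_4 = 144; cy_4 = 166; r_4 = 62; x2_5 = 82; y2_5 = 244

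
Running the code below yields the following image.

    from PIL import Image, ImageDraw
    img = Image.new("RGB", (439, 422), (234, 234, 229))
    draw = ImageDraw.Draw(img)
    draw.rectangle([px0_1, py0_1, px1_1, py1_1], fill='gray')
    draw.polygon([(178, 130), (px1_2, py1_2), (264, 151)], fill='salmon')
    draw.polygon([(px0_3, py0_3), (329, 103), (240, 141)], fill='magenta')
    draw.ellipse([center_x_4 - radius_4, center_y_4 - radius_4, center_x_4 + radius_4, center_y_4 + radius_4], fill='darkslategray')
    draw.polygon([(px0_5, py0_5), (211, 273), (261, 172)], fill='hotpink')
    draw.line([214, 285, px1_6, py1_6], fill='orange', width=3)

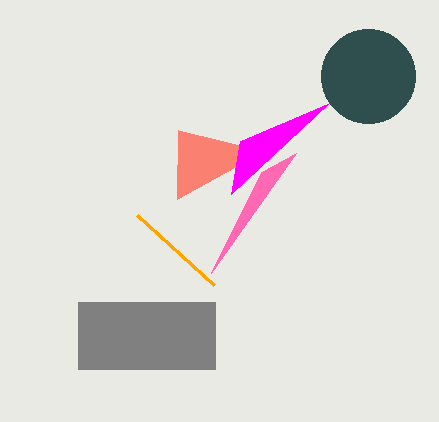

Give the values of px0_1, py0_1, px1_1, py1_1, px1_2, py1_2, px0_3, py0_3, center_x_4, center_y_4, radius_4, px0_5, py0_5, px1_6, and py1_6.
px0_1 = 78
py0_1 = 302
px1_1 = 215
py1_1 = 369
px1_2 = 177
py1_2 = 199
px0_3 = 231
py0_3 = 194
center_x_4 = 368
center_y_4 = 76
radius_4 = 47
px0_5 = 296
py0_5 = 153
px1_6 = 137
py1_6 = 215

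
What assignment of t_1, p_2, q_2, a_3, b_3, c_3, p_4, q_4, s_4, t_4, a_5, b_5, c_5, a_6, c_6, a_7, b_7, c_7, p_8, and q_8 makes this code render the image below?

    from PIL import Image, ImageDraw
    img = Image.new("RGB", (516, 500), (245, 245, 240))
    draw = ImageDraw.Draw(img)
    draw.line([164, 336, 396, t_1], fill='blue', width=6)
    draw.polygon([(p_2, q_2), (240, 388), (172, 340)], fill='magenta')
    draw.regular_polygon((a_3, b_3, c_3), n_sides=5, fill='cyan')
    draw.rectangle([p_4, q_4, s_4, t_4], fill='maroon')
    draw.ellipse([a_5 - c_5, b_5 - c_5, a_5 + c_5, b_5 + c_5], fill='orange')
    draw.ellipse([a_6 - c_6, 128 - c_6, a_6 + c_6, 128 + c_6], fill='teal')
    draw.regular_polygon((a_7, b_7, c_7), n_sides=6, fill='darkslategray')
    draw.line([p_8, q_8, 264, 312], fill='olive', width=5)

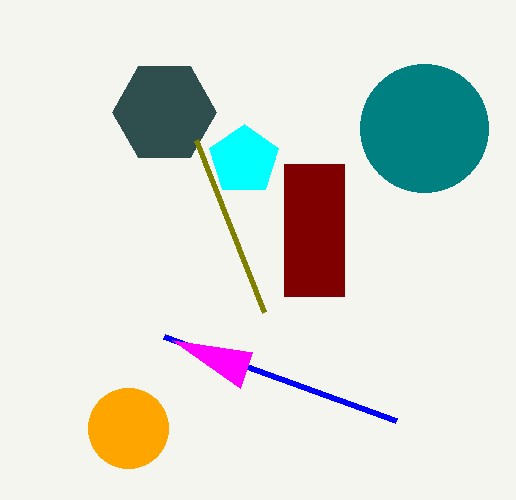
t_1 = 420, p_2 = 252, q_2 = 352, a_3 = 244, b_3 = 160, c_3 = 36, p_4 = 284, q_4 = 164, s_4 = 344, t_4 = 296, a_5 = 128, b_5 = 428, c_5 = 40, a_6 = 424, c_6 = 64, a_7 = 164, b_7 = 112, c_7 = 52, p_8 = 196, q_8 = 140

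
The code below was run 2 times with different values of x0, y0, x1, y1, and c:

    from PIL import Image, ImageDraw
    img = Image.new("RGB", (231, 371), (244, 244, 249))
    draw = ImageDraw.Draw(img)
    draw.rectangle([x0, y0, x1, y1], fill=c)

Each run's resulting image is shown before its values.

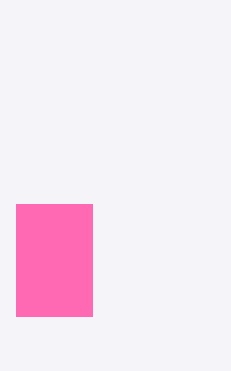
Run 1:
x0 = 16, y0 = 204, x1 = 92, y1 = 316, c = 'hotpink'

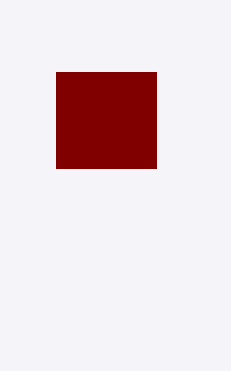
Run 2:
x0 = 56; y0 = 72; x1 = 156; y1 = 168; c = 'maroon'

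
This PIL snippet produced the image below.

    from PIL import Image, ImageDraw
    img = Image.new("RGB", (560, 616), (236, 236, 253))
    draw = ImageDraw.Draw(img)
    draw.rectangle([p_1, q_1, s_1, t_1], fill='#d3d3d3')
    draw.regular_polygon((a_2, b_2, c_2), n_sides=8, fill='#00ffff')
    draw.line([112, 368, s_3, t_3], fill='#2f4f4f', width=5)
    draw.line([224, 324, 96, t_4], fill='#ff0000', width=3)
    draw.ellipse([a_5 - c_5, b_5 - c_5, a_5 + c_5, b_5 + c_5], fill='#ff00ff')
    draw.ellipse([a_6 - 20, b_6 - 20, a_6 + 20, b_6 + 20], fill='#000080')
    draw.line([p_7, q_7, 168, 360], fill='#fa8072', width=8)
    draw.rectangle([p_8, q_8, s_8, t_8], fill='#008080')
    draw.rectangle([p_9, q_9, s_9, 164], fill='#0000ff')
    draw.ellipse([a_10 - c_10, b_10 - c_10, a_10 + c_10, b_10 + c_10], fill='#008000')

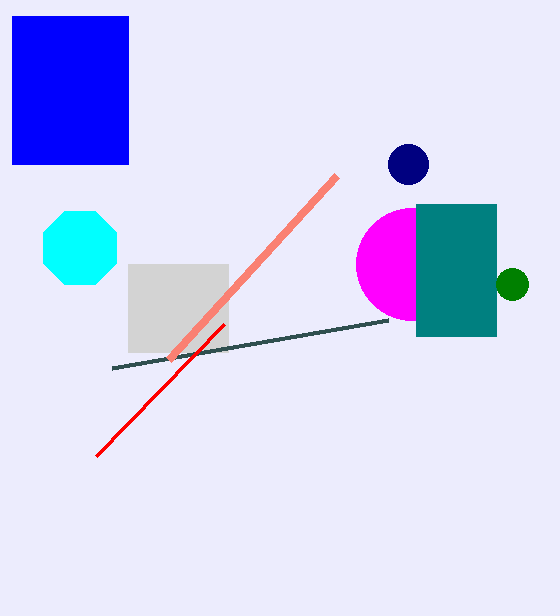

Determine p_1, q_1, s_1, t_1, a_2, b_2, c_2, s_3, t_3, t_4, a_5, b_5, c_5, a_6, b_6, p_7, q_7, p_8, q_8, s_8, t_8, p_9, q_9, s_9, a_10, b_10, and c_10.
p_1 = 128
q_1 = 264
s_1 = 228
t_1 = 352
a_2 = 80
b_2 = 248
c_2 = 40
s_3 = 388
t_3 = 320
t_4 = 456
a_5 = 412
b_5 = 264
c_5 = 56
a_6 = 408
b_6 = 164
p_7 = 336
q_7 = 176
p_8 = 416
q_8 = 204
s_8 = 496
t_8 = 336
p_9 = 12
q_9 = 16
s_9 = 128
a_10 = 512
b_10 = 284
c_10 = 16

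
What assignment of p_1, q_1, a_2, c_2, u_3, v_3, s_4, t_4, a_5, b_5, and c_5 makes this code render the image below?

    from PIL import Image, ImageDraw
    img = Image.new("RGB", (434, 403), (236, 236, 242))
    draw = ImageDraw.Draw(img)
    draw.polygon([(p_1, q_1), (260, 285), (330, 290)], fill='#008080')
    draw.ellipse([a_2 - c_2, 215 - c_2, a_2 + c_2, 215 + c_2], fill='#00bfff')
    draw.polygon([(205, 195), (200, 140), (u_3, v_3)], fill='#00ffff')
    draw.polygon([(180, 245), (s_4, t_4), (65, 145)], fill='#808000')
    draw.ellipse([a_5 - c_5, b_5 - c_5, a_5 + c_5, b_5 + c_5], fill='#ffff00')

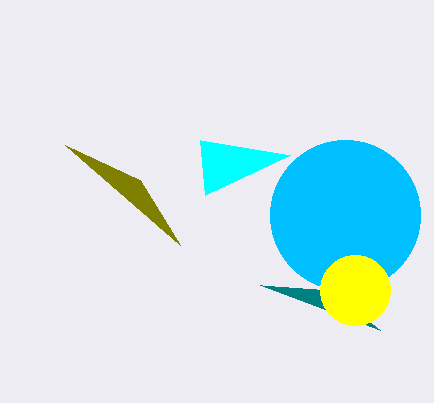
p_1 = 380; q_1 = 330; a_2 = 345; c_2 = 75; u_3 = 290; v_3 = 155; s_4 = 140; t_4 = 180; a_5 = 355; b_5 = 290; c_5 = 35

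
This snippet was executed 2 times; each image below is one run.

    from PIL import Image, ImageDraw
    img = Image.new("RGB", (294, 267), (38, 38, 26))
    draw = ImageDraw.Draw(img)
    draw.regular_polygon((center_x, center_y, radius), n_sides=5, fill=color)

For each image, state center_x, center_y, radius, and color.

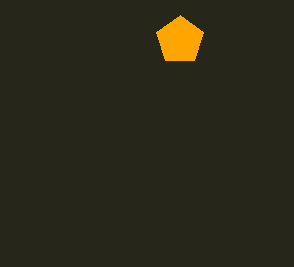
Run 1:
center_x = 180, center_y = 40, radius = 25, color = 'orange'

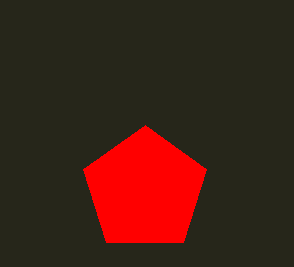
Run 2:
center_x = 145, center_y = 190, radius = 65, color = 'red'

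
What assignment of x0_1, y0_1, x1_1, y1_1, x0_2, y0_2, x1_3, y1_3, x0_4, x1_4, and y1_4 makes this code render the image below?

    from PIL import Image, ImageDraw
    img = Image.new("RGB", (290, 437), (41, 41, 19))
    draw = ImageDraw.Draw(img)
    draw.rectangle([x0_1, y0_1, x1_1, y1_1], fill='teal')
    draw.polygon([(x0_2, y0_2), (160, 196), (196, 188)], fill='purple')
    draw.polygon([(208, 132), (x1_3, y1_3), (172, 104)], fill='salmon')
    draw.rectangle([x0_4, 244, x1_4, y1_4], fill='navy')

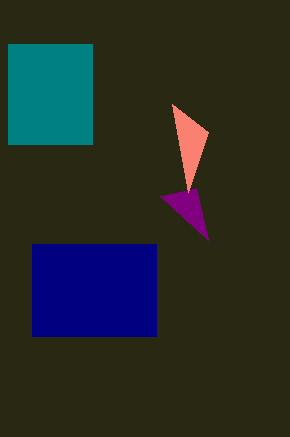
x0_1 = 8
y0_1 = 44
x1_1 = 92
y1_1 = 144
x0_2 = 208
y0_2 = 240
x1_3 = 188
y1_3 = 192
x0_4 = 32
x1_4 = 156
y1_4 = 336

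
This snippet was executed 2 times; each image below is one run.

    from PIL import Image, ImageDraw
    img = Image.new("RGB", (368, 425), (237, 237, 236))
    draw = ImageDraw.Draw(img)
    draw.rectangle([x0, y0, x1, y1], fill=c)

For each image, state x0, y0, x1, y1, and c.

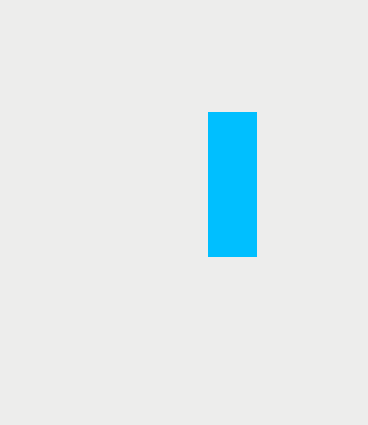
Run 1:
x0 = 208
y0 = 112
x1 = 256
y1 = 256
c = 'deepskyblue'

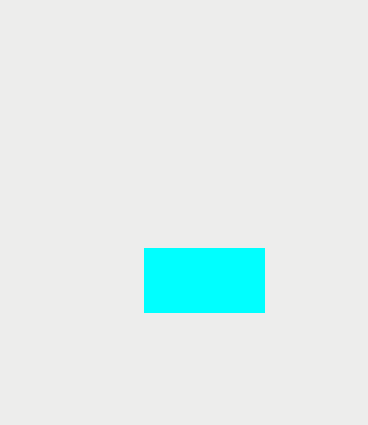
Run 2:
x0 = 144
y0 = 248
x1 = 264
y1 = 312
c = 'cyan'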